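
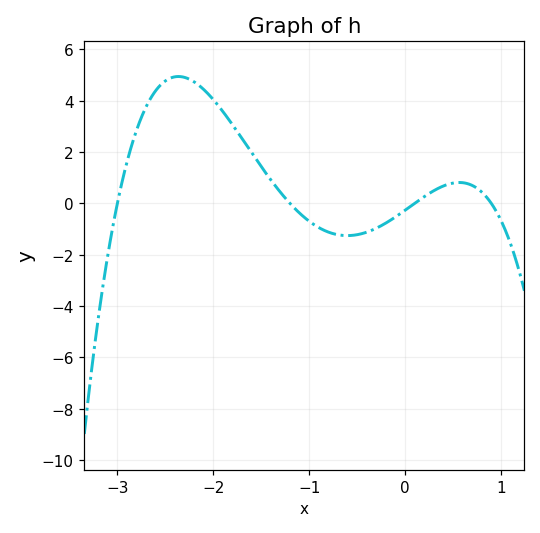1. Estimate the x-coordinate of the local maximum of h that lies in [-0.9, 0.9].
0.566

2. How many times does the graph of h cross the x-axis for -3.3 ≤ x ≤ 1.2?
4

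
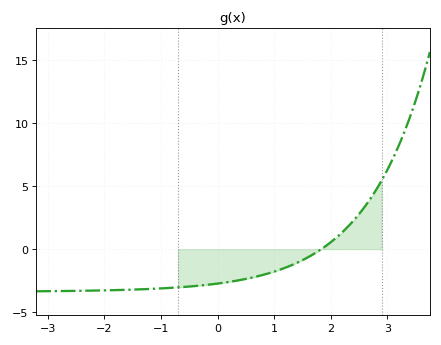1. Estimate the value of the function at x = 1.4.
-1.09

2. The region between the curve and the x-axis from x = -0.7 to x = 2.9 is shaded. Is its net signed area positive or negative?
negative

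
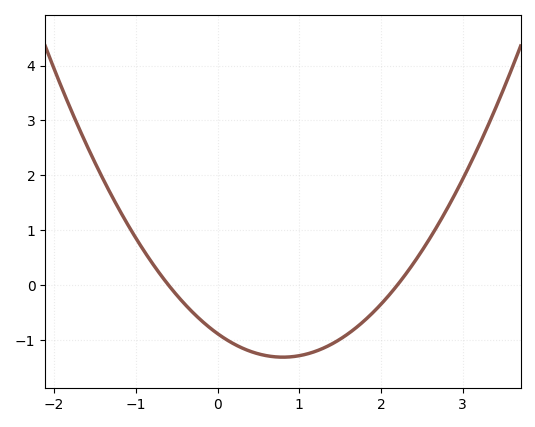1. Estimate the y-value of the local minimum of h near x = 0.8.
-1.3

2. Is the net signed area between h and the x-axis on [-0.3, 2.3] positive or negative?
negative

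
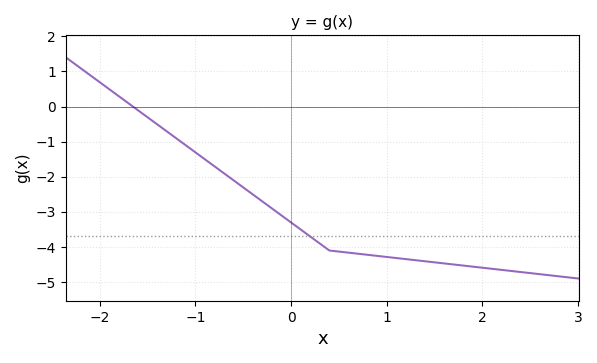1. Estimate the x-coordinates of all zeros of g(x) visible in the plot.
-1.65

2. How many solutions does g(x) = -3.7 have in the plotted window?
1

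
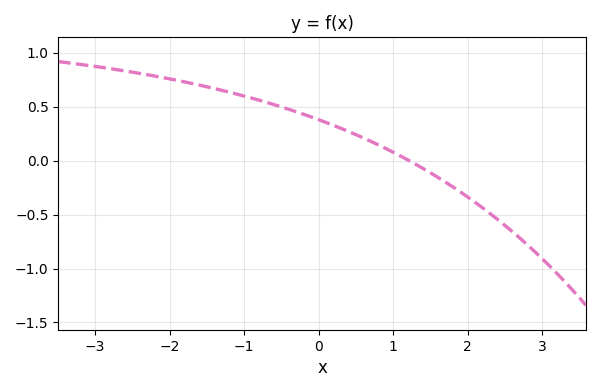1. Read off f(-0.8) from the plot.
0.55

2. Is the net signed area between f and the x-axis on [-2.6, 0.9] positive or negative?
positive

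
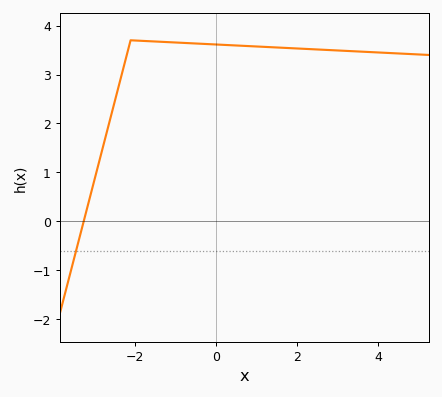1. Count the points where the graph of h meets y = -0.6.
1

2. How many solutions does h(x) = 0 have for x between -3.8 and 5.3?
1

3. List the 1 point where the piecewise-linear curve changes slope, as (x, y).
(-2.1, 3.7)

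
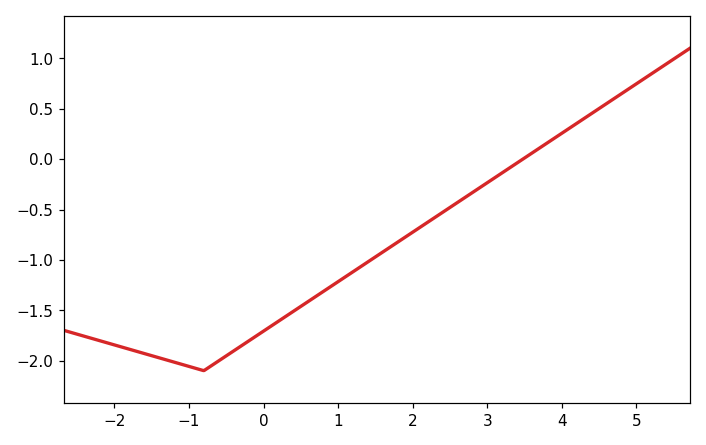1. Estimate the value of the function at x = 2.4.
-0.528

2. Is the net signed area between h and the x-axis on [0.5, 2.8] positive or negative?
negative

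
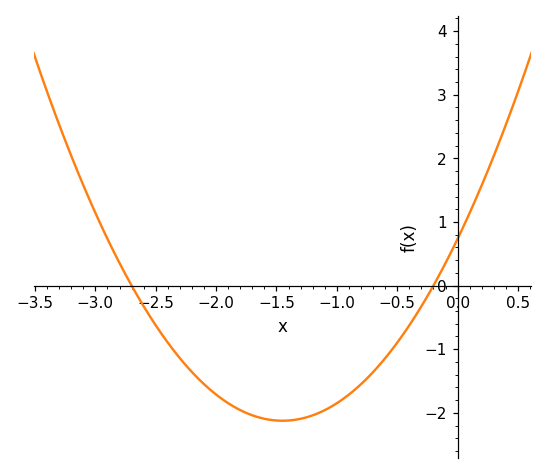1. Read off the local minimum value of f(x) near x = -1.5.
-2.1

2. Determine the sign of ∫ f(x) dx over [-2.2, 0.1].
negative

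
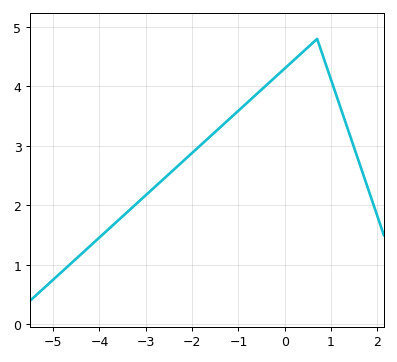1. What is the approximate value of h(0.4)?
4.6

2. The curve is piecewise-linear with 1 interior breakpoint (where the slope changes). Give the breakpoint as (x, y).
(0.7, 4.8)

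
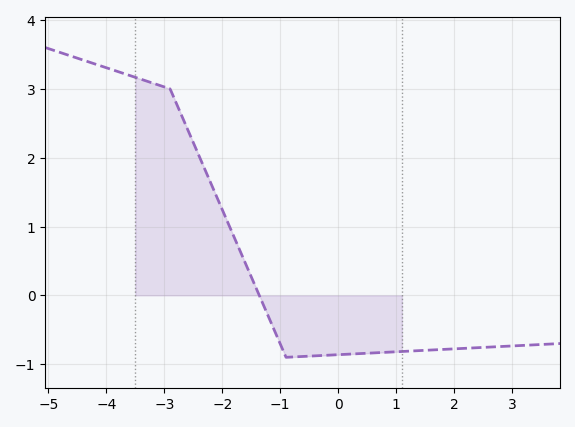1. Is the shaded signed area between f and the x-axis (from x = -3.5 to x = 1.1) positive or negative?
positive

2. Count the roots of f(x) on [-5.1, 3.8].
1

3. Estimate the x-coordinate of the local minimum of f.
-0.8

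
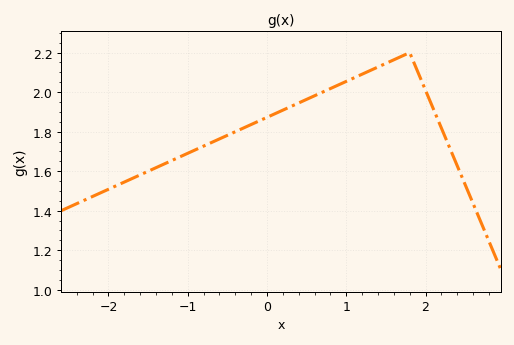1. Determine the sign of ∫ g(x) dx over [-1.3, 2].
positive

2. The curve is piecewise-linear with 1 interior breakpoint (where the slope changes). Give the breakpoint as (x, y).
(1.8, 2.2)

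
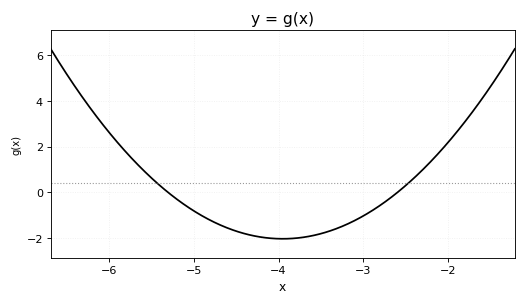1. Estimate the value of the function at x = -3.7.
-2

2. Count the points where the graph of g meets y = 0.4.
2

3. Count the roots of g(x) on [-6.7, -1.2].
2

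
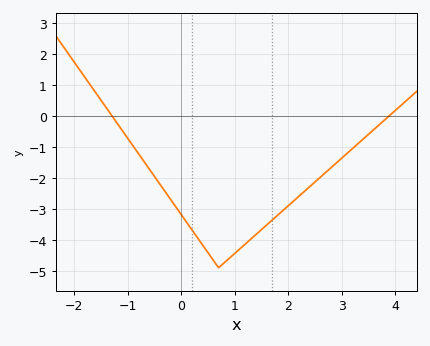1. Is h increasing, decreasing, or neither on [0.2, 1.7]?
neither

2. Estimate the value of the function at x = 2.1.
-2.7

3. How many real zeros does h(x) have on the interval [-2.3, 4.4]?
2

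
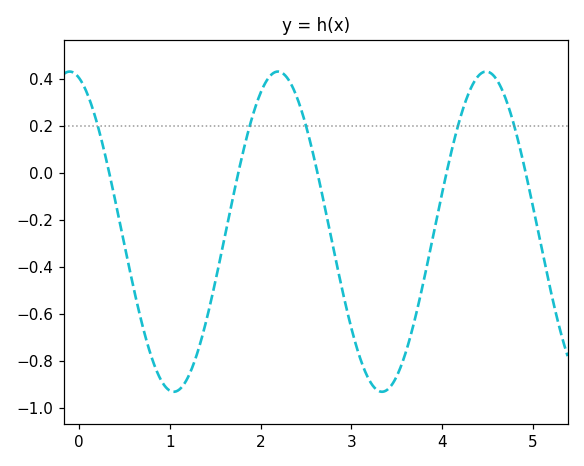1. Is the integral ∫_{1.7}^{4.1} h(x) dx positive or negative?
negative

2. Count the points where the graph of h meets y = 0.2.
5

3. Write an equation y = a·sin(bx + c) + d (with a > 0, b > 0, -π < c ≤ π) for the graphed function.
y = 0.68sin(2.74x + 1.85) - 0.25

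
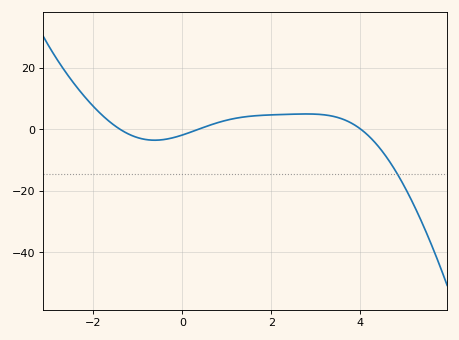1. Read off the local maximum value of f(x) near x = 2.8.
4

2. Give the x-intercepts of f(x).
-1.4, 0.4, 4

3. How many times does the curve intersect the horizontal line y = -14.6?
1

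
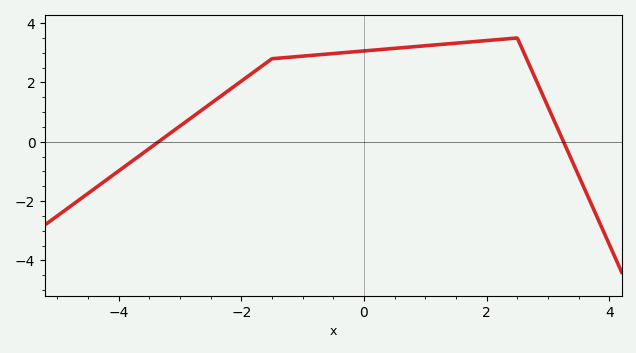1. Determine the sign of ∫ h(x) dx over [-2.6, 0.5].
positive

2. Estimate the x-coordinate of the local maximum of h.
2.5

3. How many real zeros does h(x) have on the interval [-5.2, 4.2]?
2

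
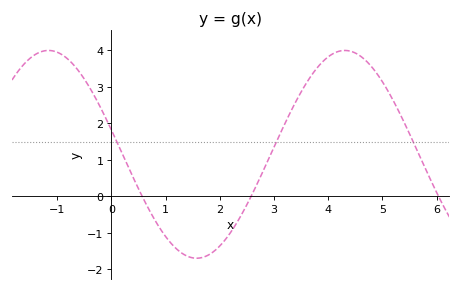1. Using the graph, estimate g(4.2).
4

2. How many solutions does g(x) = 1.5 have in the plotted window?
3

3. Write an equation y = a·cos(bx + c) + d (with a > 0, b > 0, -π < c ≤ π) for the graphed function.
y = 2.85cos(1.1x + 1.3) + 1.15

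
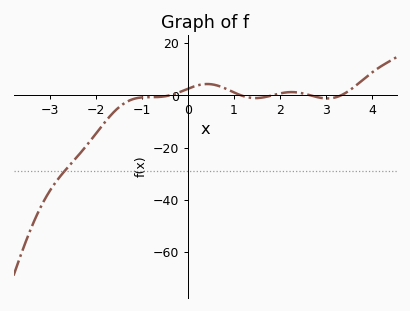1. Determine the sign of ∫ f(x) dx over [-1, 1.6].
positive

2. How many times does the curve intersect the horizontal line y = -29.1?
1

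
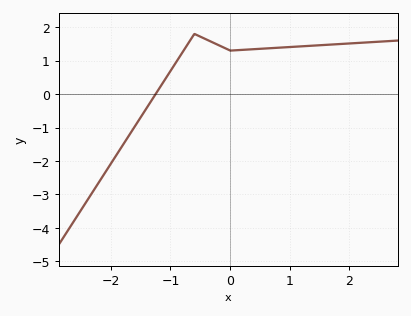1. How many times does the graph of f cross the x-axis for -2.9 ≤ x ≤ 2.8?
1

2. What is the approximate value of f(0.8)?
1.4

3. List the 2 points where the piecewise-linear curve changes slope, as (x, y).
(-0.6, 1.8); (0, 1.3)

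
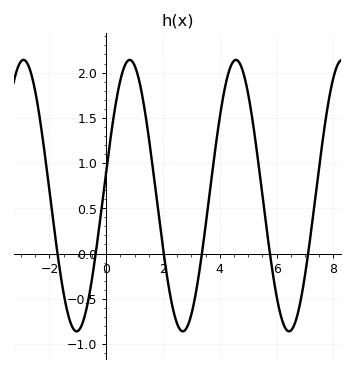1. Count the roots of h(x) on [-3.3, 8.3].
6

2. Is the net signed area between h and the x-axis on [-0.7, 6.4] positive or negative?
positive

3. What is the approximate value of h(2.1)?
-0.15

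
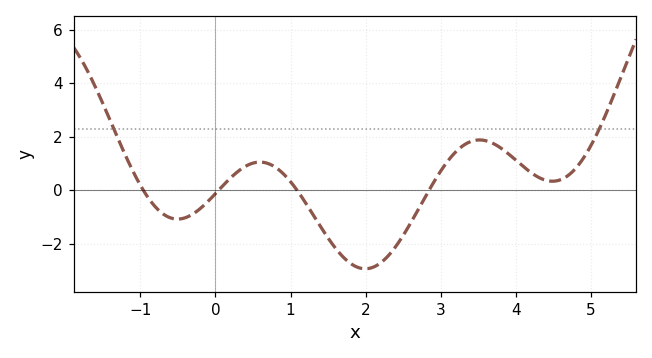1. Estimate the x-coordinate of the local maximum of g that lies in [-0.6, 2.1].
0.6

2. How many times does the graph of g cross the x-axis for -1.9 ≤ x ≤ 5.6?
4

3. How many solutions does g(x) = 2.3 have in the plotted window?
2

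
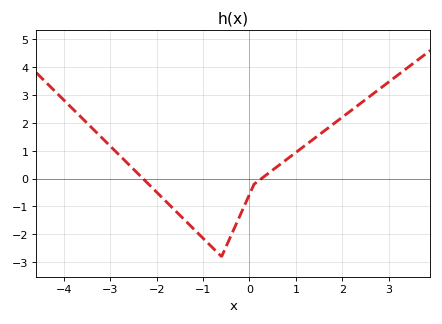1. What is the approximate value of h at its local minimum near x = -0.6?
-2.8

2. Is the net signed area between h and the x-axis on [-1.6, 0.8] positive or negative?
negative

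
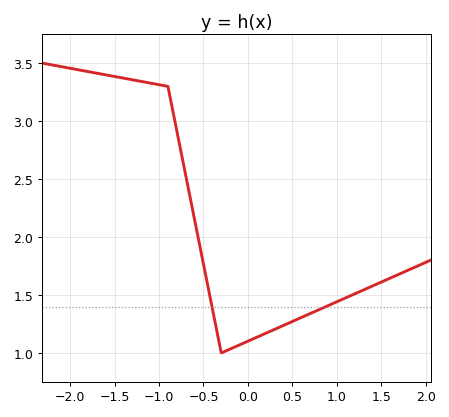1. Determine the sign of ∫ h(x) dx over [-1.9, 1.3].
positive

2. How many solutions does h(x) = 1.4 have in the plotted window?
2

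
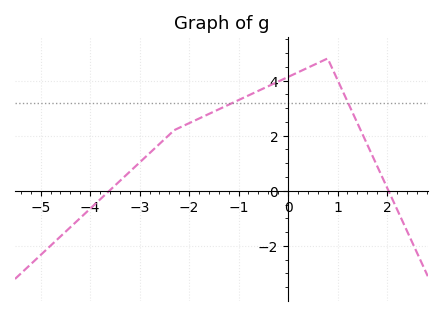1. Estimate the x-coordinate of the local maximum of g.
0.8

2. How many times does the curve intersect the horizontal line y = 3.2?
2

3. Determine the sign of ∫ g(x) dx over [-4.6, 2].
positive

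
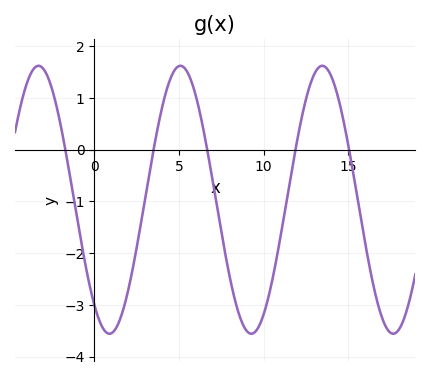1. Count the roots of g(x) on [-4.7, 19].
5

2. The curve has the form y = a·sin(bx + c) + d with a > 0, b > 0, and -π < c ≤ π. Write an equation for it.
y = 2.59sin(0.75x - 2.2) - 0.97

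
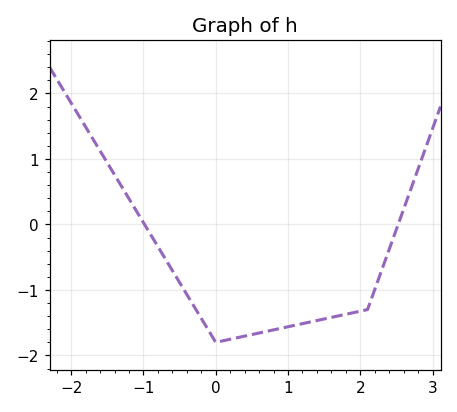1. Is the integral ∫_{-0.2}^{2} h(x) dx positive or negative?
negative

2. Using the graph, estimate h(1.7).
-1.4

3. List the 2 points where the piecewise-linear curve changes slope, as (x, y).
(0, -1.8); (2.1, -1.3)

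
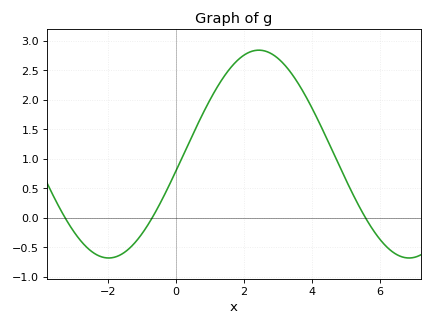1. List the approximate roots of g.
-3.2, -0.8, 5.6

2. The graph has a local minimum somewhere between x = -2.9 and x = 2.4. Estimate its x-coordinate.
-2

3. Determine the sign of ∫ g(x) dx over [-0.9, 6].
positive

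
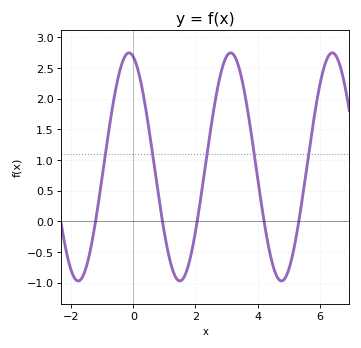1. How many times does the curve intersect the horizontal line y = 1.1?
5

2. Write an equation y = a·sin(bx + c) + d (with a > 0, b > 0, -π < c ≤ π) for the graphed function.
y = 1.86sin(1.92x + 1.84) + 0.89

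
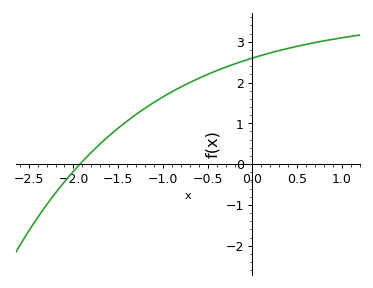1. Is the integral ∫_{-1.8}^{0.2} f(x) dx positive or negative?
positive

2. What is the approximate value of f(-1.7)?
0.5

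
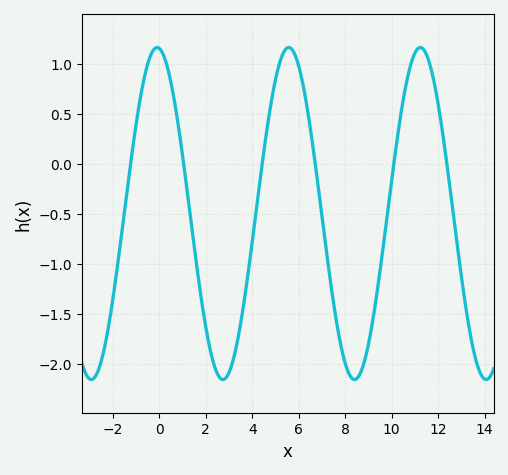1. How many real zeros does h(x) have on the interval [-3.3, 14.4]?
6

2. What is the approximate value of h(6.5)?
0.352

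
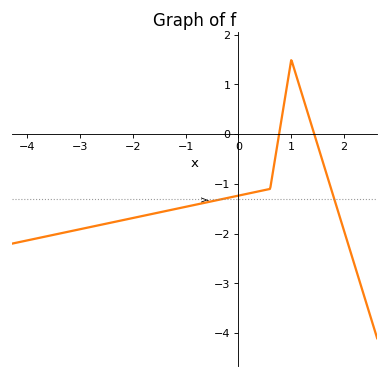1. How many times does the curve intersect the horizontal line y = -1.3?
2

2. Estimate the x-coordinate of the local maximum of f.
1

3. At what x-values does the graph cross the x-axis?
0.8, 1.4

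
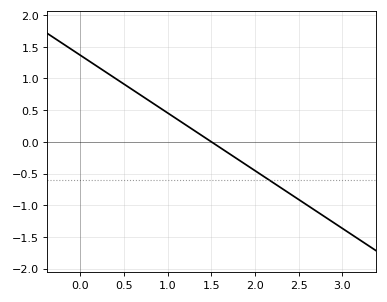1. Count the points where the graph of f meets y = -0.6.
1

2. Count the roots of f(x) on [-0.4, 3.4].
1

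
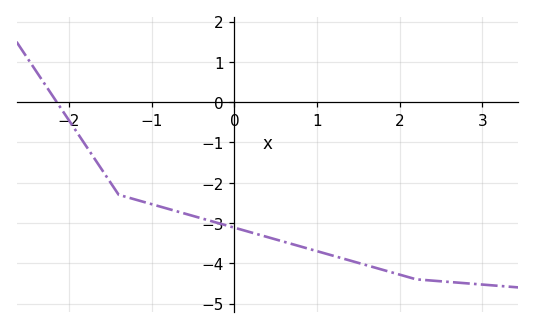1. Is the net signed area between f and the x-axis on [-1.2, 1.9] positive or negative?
negative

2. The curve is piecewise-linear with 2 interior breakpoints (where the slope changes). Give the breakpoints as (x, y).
(-1.4, -2.3); (2.2, -4.4)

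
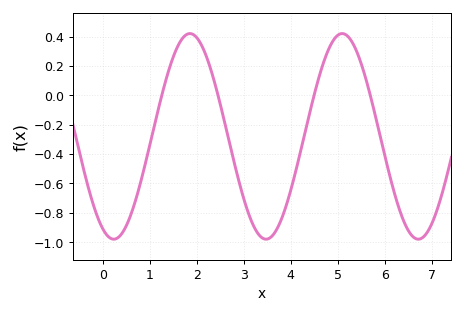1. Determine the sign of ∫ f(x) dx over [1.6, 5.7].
negative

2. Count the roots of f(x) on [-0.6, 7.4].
4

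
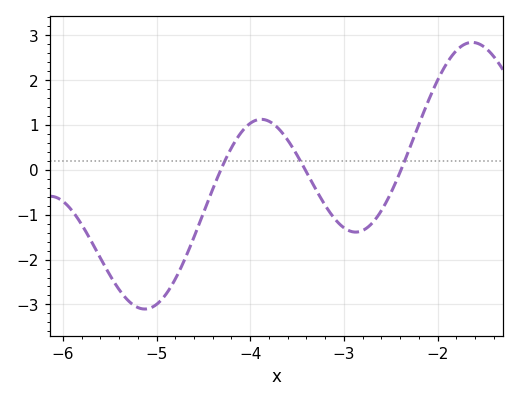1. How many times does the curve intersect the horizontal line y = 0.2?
3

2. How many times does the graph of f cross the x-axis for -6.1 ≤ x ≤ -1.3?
3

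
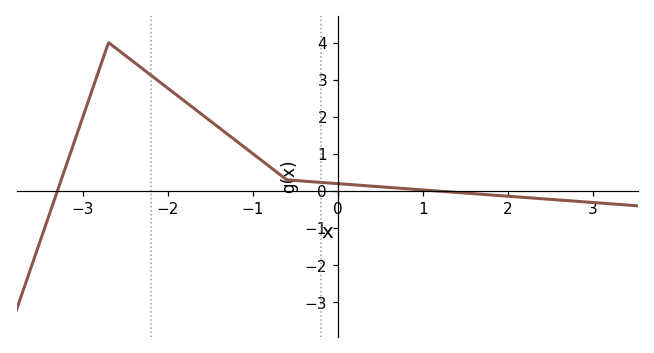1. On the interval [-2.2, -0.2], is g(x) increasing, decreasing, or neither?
decreasing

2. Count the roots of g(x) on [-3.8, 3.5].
2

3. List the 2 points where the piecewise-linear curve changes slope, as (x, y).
(-2.7, 4); (-0.6, 0.3)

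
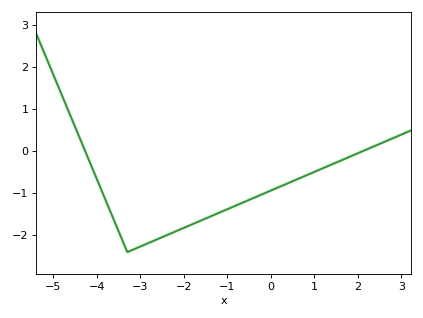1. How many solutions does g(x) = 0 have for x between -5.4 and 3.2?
2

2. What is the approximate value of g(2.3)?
0.089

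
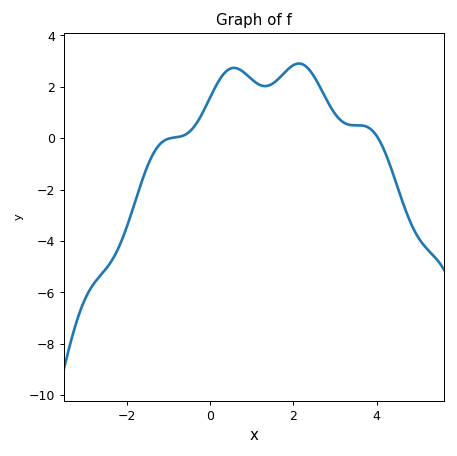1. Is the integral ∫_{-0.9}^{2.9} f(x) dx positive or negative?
positive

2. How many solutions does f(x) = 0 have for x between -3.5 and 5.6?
2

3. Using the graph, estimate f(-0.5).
0.259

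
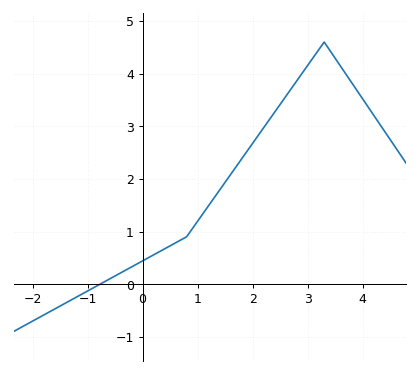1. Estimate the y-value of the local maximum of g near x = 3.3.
4.6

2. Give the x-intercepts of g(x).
-0.773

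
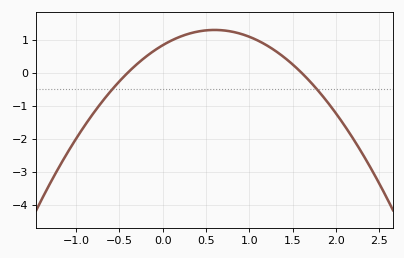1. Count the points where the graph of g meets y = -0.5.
2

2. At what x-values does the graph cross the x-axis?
-0.4, 1.6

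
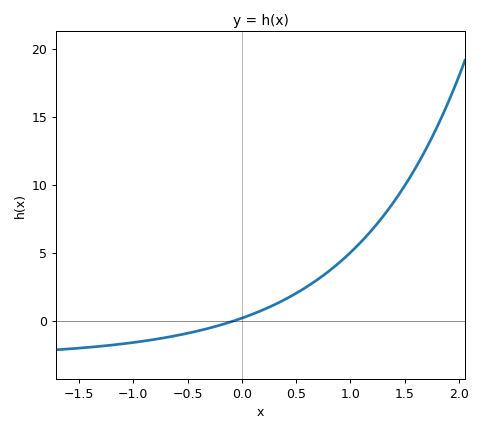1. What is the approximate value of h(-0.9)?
-1.49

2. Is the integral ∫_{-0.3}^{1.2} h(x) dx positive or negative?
positive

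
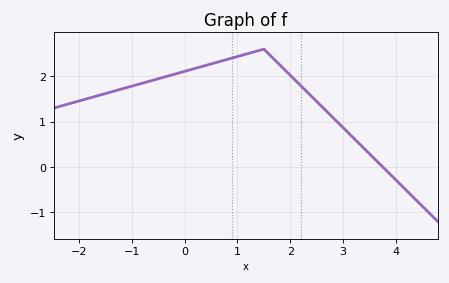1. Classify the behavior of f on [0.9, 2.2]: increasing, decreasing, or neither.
neither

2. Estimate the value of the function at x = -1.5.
1.62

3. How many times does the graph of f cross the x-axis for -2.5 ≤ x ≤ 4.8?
1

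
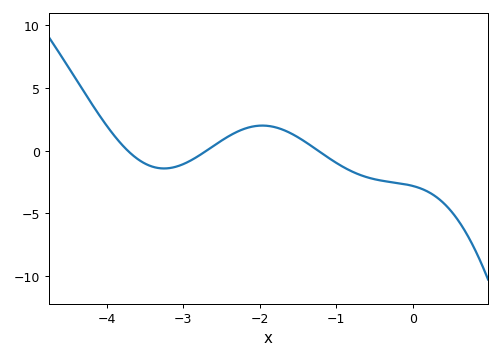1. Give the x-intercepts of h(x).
-3.72, -2.69, -1.24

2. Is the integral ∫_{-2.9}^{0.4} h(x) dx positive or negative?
negative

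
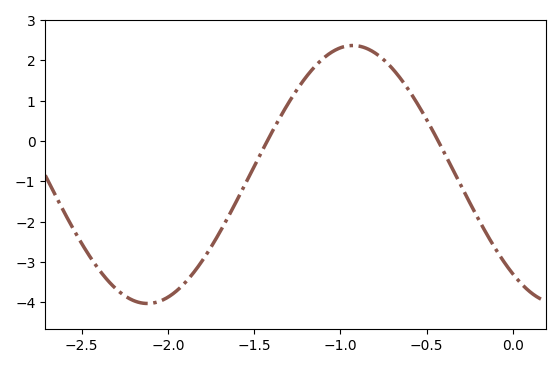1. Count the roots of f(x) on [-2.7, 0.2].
2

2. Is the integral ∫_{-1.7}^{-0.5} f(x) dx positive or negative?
positive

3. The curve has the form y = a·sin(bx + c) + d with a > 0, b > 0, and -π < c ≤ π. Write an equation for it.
y = 3.2sin(2.64x - 2.26) - 0.83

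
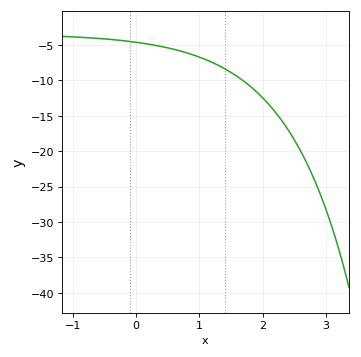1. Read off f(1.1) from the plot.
-7.05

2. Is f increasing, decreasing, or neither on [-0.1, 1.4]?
decreasing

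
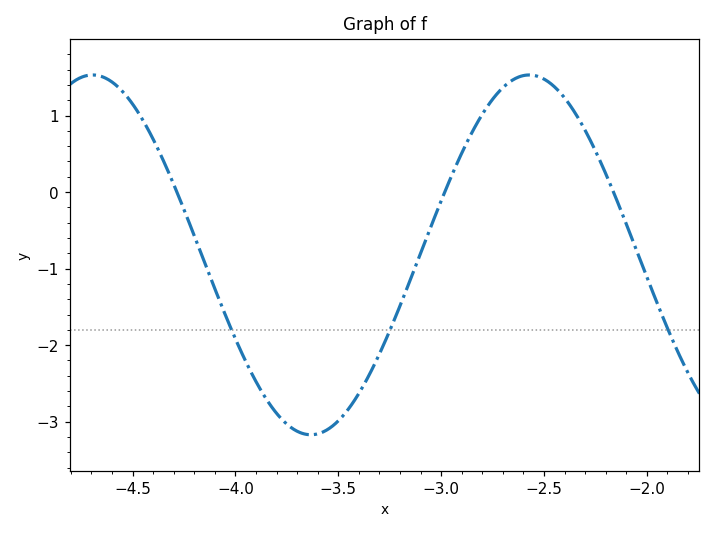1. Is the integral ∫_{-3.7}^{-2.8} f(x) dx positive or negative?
negative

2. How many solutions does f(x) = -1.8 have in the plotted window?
3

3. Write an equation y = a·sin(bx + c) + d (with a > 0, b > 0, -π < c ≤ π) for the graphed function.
y = 2.35sin(2.96x + 2.9) - 0.82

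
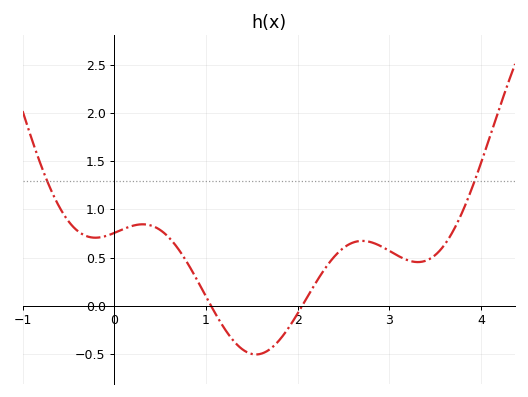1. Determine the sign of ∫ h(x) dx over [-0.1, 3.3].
positive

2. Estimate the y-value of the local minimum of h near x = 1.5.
-0.507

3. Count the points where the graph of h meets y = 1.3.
2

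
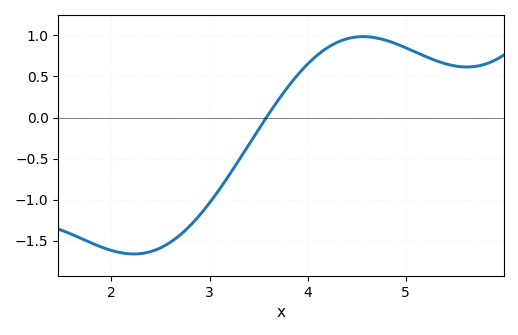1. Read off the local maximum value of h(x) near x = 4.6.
0.985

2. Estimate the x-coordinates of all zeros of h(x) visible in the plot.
3.58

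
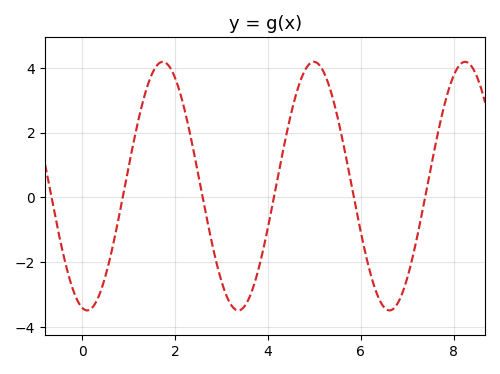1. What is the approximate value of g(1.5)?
3.8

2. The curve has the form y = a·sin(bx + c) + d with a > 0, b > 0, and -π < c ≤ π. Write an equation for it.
y = 3.83sin(1.9x - 1.8) + 0.35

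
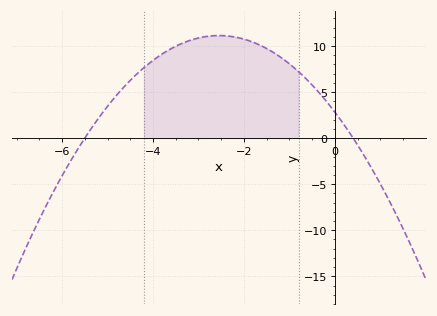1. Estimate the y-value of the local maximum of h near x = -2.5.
11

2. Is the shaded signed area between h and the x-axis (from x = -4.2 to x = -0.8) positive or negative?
positive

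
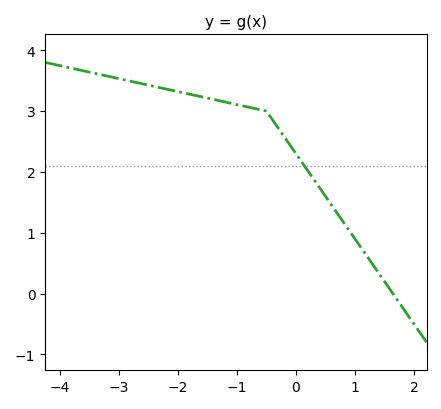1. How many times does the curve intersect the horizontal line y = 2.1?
1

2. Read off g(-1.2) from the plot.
3.1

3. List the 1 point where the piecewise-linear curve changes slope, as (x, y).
(-0.5, 3)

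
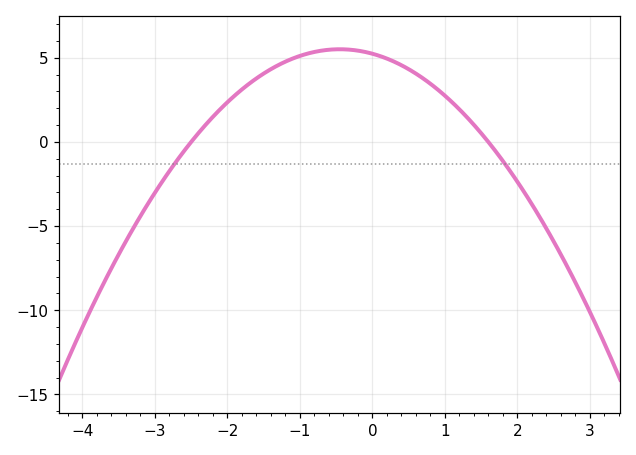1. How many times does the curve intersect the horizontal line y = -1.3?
2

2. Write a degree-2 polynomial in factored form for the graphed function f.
y = -1.31(x + 2.5)(x - 1.6)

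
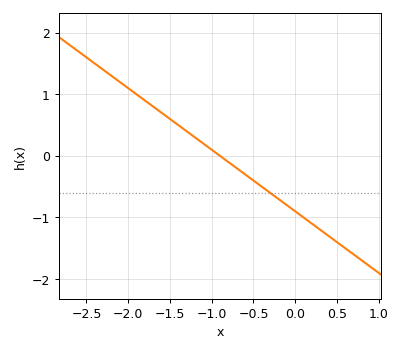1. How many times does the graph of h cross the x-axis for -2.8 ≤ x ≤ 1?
1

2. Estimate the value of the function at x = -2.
1.1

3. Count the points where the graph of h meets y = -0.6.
1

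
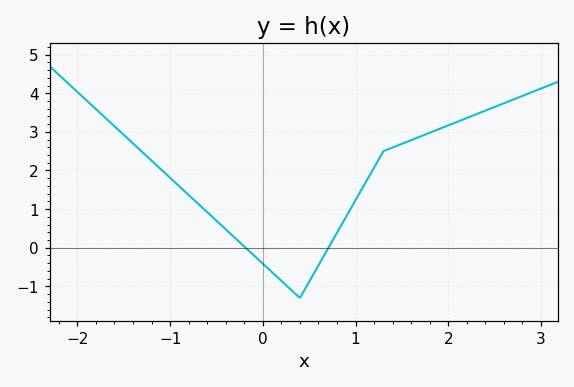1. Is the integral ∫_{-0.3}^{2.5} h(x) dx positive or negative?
positive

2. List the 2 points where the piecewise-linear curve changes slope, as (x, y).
(0.4, -1.3); (1.3, 2.5)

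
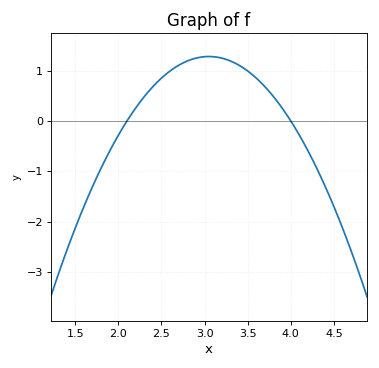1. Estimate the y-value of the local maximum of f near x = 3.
1.3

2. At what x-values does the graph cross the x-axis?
2.1, 4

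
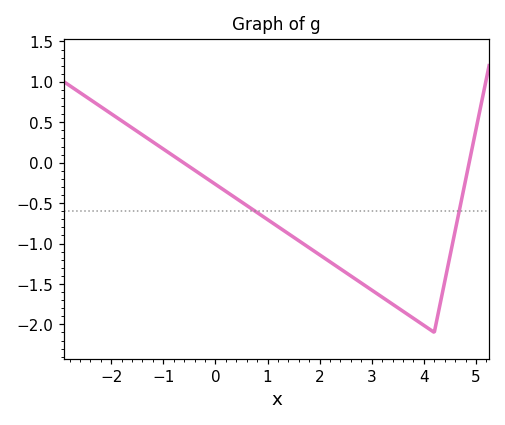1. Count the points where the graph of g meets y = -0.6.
2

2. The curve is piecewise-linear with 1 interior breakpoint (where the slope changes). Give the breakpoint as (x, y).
(4.2, -2.1)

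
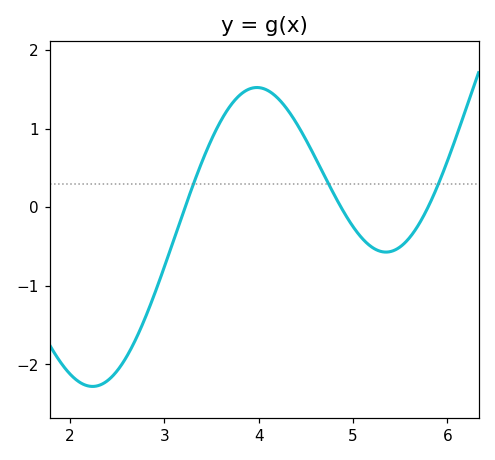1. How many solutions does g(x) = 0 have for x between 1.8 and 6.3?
3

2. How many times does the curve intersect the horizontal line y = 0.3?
3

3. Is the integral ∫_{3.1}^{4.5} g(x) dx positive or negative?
positive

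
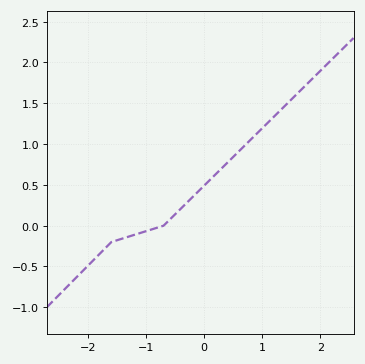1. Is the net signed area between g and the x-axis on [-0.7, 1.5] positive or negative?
positive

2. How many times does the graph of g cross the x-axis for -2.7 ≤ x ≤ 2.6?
1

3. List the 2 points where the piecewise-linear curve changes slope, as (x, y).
(-1.6, -0.2); (-0.7, 0)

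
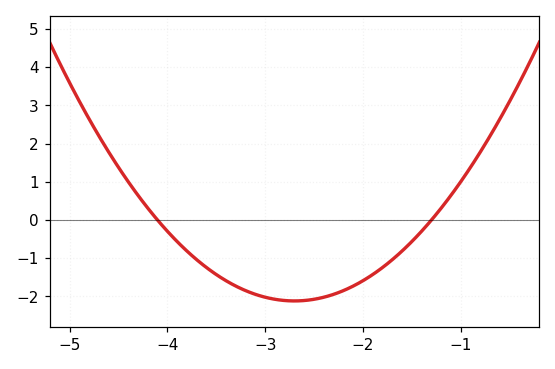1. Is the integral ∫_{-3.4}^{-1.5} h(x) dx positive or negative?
negative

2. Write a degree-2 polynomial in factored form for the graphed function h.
y = 1.08(x + 4.1)(x + 1.3)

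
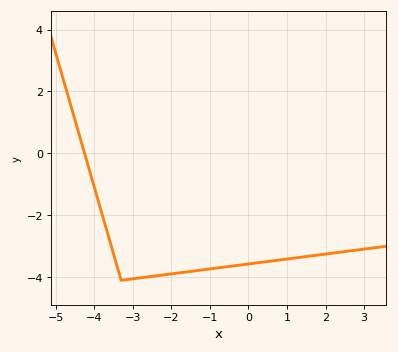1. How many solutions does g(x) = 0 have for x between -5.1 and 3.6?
1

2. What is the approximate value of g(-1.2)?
-3.8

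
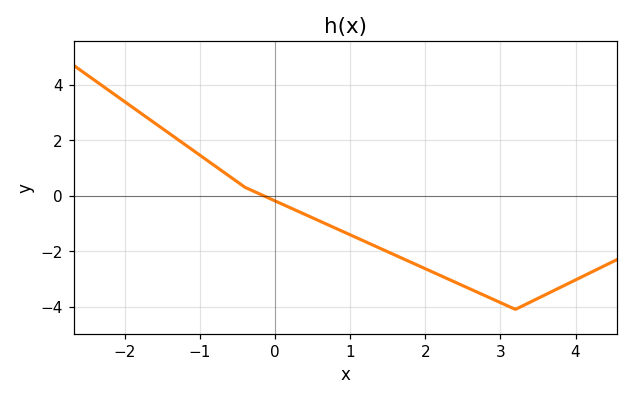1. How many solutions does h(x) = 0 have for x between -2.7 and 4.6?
1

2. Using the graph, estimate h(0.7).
-1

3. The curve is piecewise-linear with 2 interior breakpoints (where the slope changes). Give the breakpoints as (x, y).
(-0.4, 0.3); (3.2, -4.1)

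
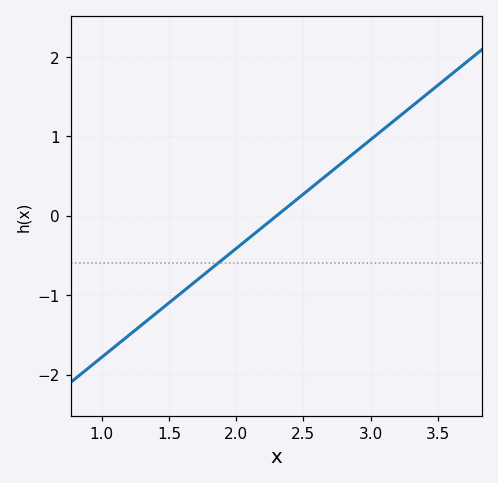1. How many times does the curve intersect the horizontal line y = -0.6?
1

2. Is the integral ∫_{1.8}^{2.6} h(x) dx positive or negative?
negative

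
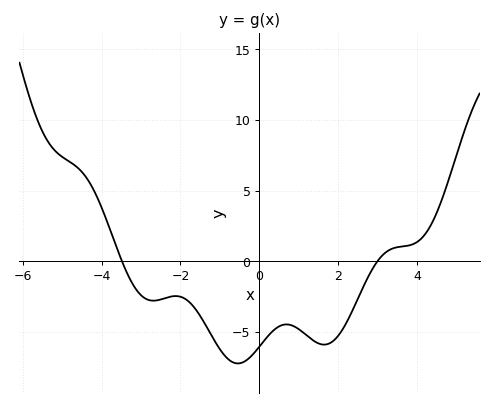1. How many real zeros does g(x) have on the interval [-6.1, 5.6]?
2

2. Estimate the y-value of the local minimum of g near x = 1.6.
-6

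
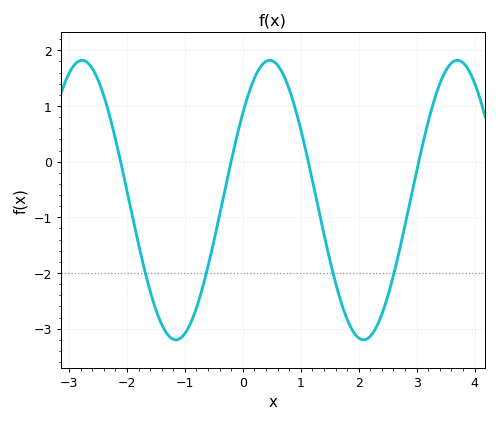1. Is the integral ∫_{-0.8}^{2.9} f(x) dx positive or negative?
negative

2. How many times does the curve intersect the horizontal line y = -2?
4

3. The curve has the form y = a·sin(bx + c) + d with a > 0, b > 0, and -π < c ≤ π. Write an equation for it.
y = 2.51sin(1.94x + 0.672) - 0.69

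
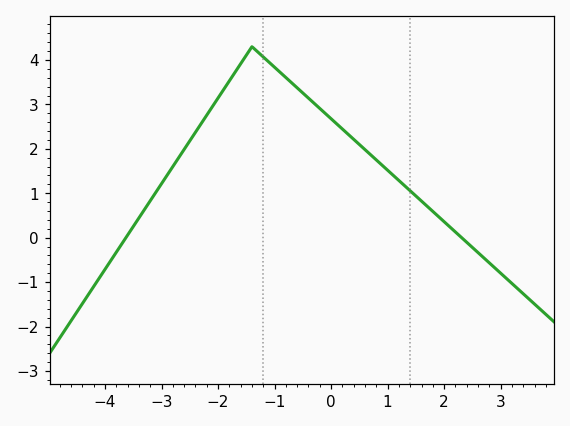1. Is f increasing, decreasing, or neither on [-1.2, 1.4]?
decreasing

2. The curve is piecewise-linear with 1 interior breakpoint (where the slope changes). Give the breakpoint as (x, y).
(-1.4, 4.3)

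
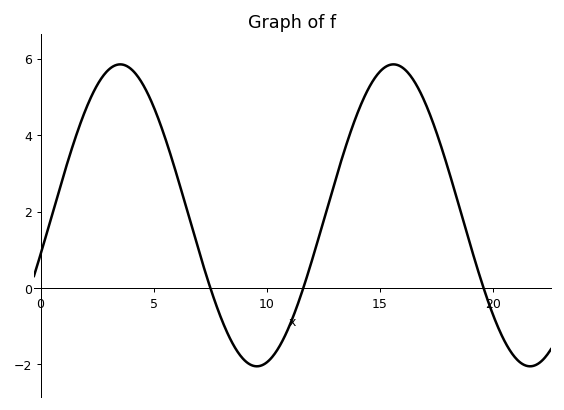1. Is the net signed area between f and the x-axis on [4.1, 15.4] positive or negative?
positive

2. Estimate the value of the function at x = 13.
2.75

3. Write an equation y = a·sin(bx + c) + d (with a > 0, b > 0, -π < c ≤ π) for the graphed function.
y = 3.95sin(0.52x - 0.26) + 1.9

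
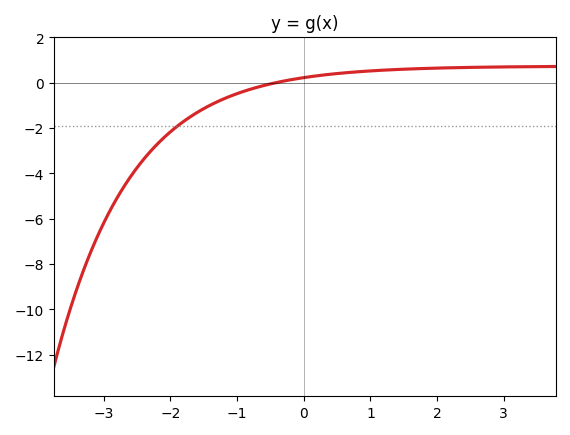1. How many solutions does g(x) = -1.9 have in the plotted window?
1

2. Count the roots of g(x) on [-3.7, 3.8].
1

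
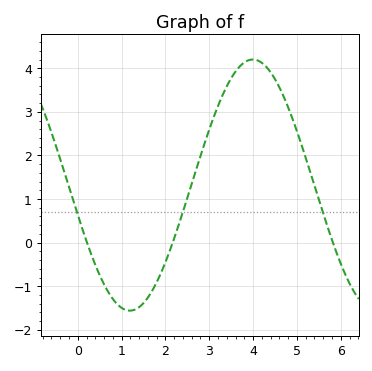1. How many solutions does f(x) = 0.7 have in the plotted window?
3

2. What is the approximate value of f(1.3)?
-1.54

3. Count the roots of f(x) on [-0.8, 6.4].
3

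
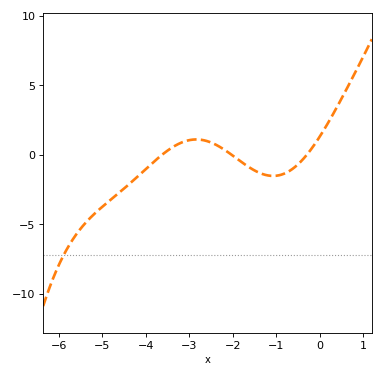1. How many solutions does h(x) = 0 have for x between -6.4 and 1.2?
3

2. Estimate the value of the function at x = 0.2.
2.5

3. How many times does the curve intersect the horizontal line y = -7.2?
1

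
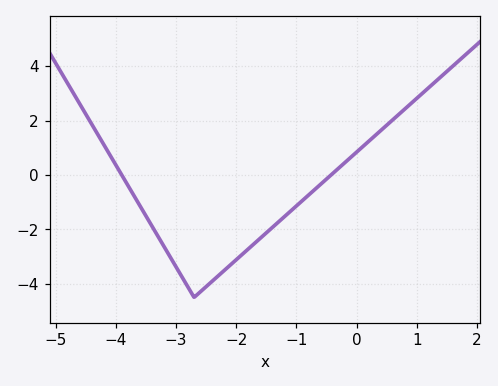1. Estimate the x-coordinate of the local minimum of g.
-2.7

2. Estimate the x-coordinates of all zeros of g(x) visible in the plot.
-3.9, -0.428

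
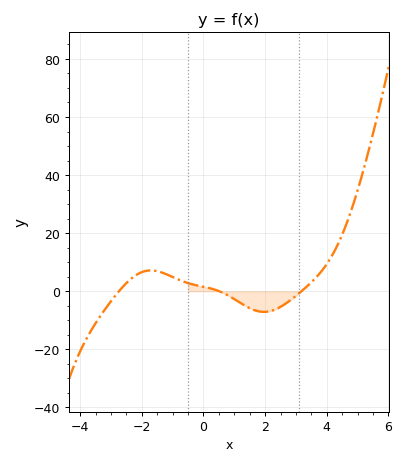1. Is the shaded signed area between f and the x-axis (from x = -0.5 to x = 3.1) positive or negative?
negative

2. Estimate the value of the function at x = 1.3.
-4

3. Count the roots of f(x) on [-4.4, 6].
3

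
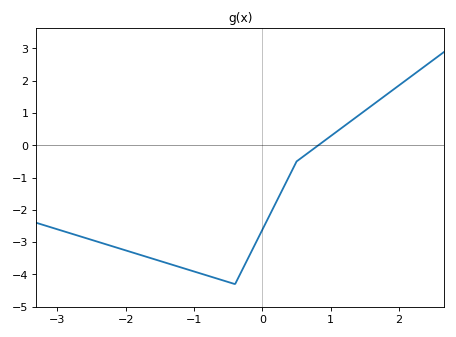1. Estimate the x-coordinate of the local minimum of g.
-0.4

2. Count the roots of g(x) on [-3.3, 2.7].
1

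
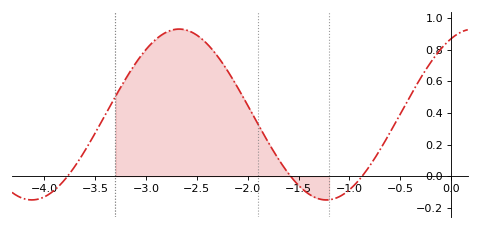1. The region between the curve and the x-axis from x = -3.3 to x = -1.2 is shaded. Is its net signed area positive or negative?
positive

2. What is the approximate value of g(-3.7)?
0.06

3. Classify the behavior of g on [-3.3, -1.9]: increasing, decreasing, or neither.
neither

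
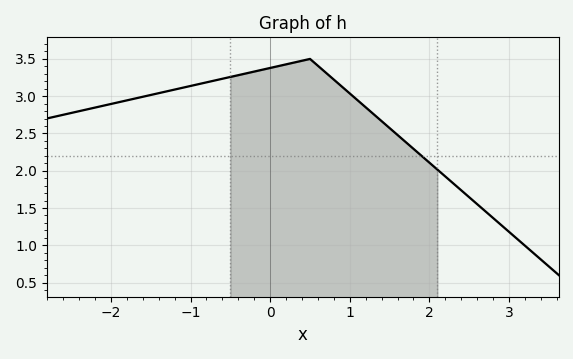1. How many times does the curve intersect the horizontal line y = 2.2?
1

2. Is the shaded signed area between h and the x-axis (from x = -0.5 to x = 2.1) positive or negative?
positive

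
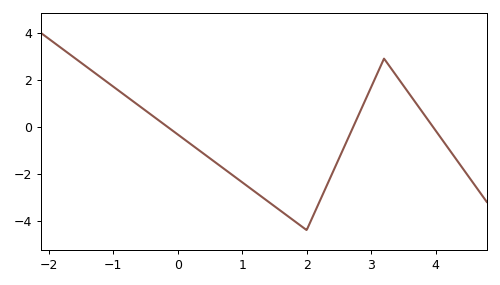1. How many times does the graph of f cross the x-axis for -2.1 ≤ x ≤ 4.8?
3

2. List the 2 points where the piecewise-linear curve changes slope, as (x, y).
(2, -4.4); (3.2, 2.9)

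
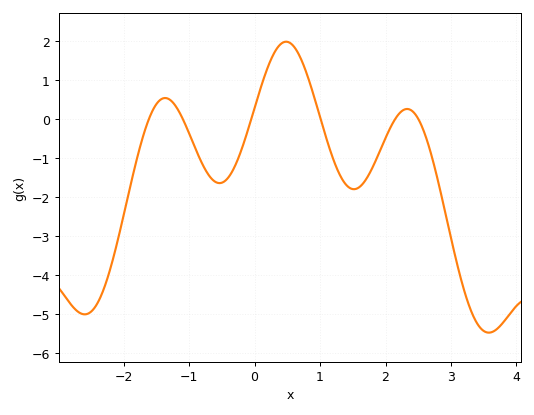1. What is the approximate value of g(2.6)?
-0.4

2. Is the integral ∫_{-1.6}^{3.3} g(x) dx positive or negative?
negative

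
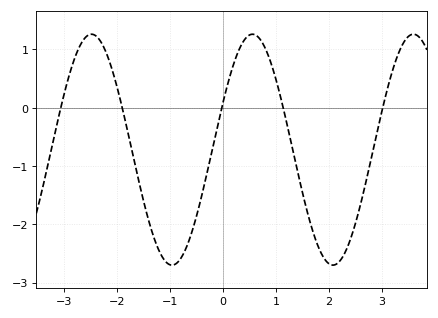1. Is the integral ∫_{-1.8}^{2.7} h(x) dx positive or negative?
negative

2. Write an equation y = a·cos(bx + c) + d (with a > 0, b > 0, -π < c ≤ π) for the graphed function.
y = 1.98cos(2.07x - 1.15) - 0.72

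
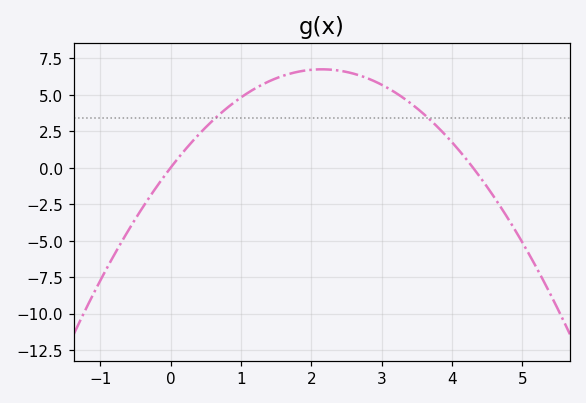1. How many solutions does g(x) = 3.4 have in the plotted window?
2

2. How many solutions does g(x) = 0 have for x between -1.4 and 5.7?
2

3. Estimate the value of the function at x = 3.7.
3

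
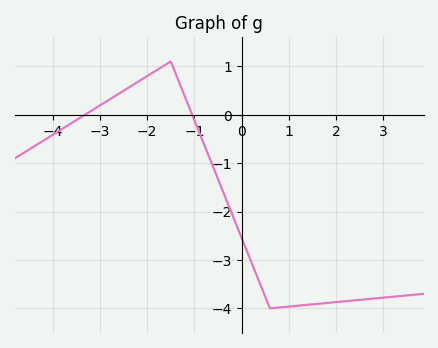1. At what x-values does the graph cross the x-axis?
-3.31, -1.05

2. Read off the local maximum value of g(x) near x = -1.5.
1.1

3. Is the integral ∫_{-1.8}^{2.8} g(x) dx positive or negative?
negative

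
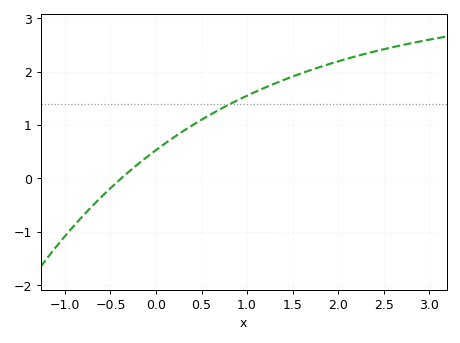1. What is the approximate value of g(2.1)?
2.2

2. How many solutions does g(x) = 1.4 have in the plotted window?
1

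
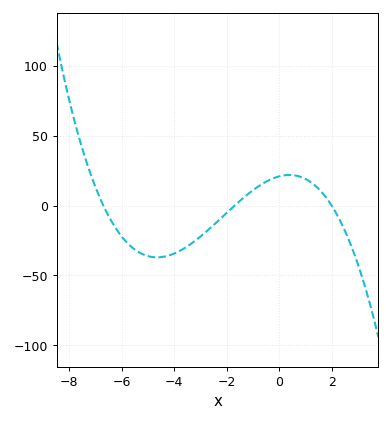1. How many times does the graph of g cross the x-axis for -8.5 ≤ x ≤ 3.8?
3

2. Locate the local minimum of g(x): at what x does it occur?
-4.66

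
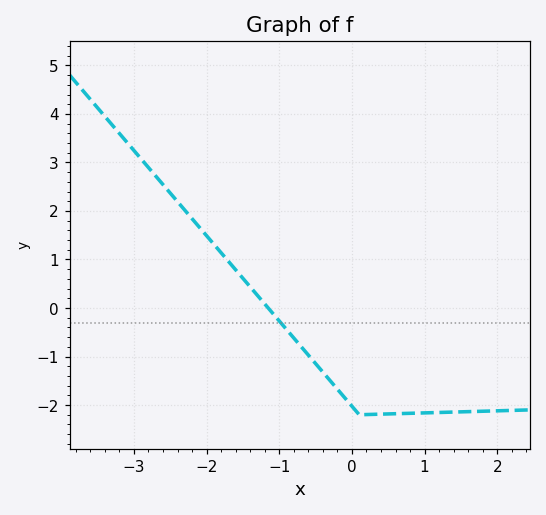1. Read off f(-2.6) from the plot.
2.5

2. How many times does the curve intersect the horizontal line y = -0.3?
1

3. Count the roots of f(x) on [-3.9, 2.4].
1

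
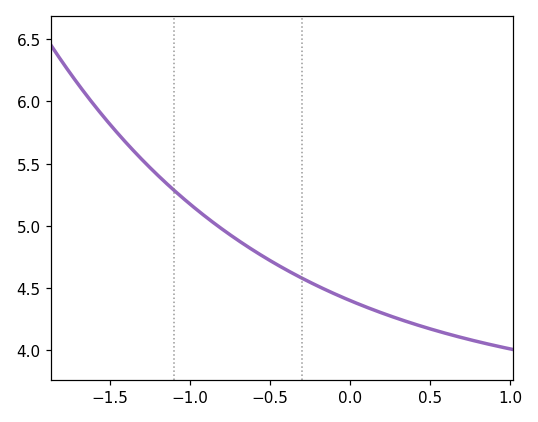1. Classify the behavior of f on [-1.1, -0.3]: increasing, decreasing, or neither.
decreasing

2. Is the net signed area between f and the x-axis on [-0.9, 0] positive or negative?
positive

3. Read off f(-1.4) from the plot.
5.65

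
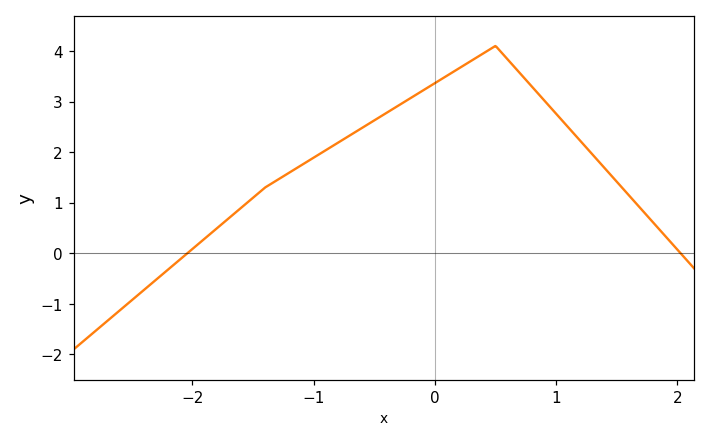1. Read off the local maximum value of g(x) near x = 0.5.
4.1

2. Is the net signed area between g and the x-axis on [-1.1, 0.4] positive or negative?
positive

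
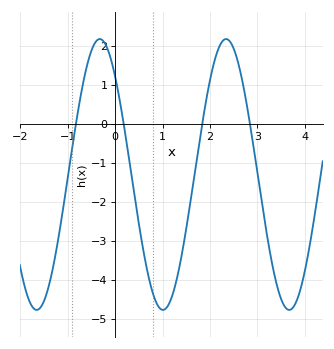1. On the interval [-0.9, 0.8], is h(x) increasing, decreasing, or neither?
neither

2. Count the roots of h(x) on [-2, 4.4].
4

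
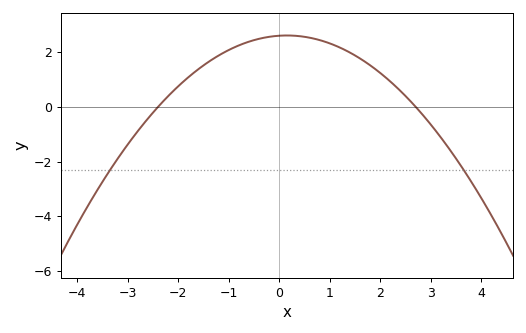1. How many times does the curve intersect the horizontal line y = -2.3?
2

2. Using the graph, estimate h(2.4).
0.6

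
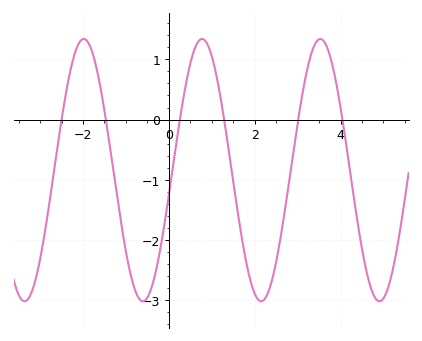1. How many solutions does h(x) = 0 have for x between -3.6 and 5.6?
6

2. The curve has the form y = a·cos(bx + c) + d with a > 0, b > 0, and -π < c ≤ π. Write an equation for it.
y = 2.18cos(2.3x - 1.8) - 0.84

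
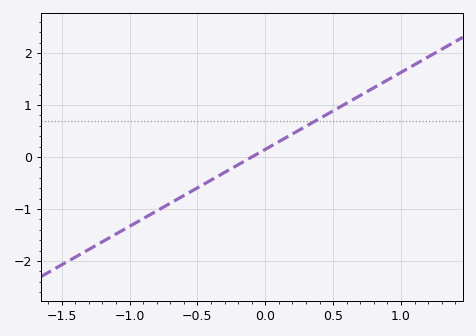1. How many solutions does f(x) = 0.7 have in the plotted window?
1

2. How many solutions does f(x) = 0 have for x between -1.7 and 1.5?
1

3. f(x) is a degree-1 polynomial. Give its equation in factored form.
y = 1.48(x + 0.1)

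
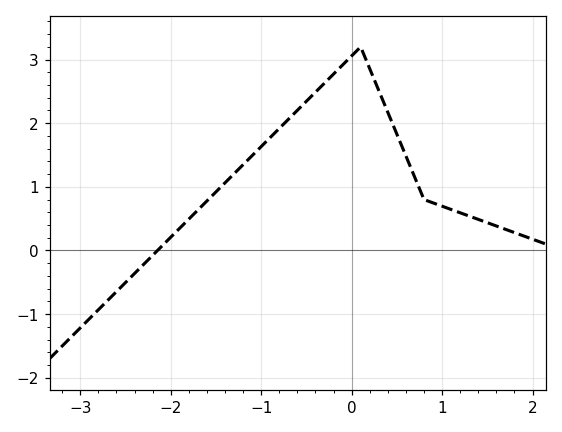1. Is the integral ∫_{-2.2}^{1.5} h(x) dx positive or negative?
positive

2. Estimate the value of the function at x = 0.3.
2.51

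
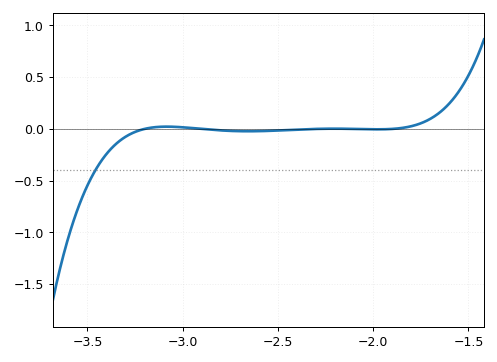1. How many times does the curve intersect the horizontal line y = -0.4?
1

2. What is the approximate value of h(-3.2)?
0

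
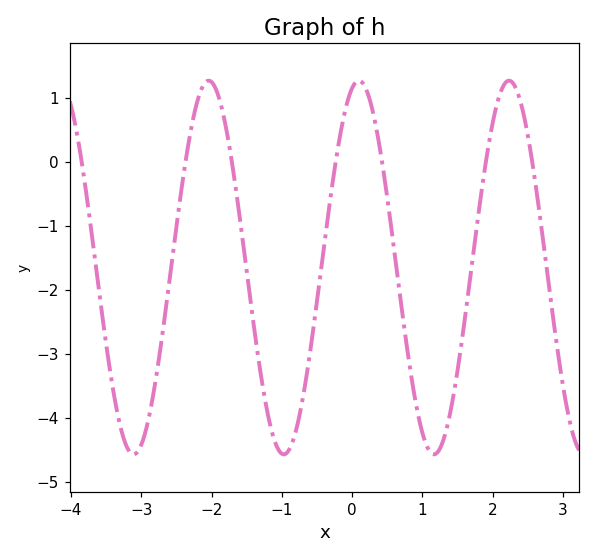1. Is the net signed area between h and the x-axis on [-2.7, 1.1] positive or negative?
negative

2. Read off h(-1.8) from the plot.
0.565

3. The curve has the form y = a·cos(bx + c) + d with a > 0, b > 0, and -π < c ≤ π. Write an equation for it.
y = 2.92cos(2.94x - 0.282) - 1.65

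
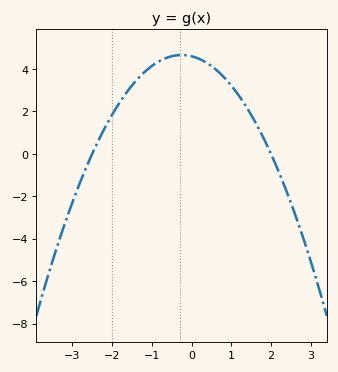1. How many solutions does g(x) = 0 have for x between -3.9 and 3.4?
2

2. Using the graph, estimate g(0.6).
4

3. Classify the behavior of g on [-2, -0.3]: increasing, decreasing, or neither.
increasing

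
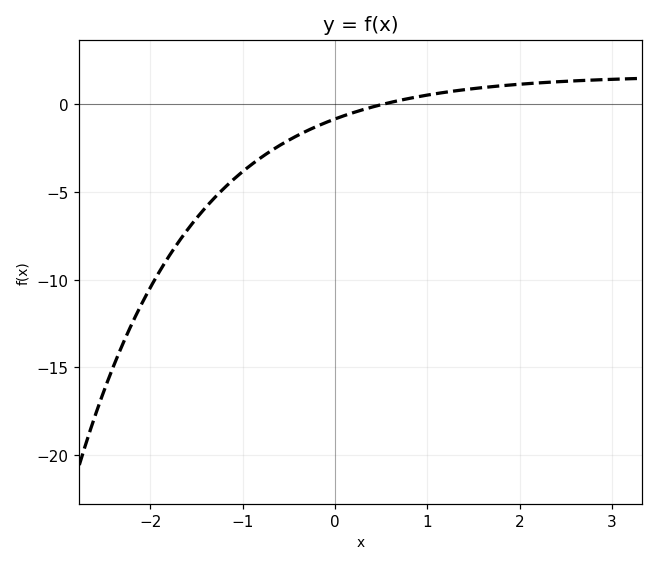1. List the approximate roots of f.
0.521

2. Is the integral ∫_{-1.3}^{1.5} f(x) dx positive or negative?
negative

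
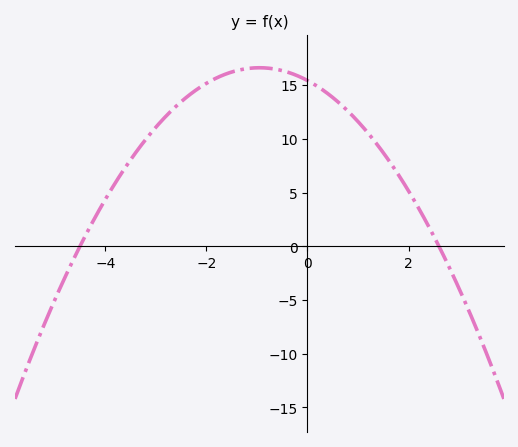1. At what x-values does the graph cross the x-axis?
-4.4, 2.6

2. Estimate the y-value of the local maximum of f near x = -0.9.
16.5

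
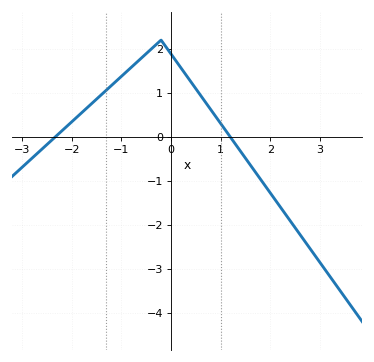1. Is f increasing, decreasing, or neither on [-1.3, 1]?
neither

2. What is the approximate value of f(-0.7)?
1.68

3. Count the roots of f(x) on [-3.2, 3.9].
2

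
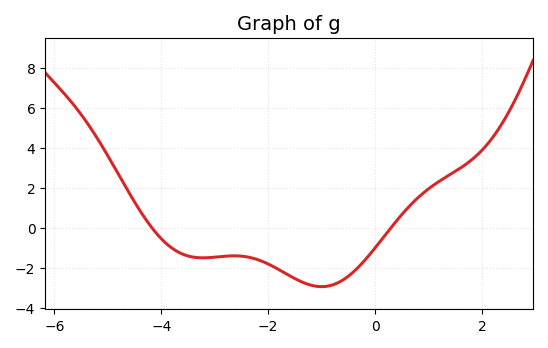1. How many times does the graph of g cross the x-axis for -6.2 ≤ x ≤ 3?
2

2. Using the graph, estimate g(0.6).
1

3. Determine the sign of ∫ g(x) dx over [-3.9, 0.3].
negative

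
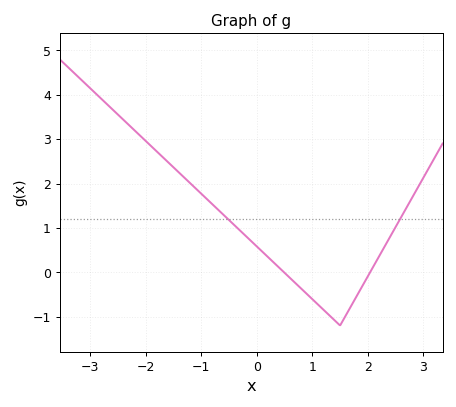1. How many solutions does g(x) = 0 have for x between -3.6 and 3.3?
2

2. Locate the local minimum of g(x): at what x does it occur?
1.5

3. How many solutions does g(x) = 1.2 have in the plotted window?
2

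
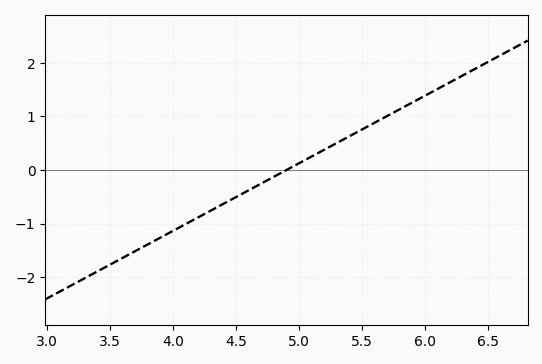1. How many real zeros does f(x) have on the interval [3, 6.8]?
1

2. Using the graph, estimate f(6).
1.39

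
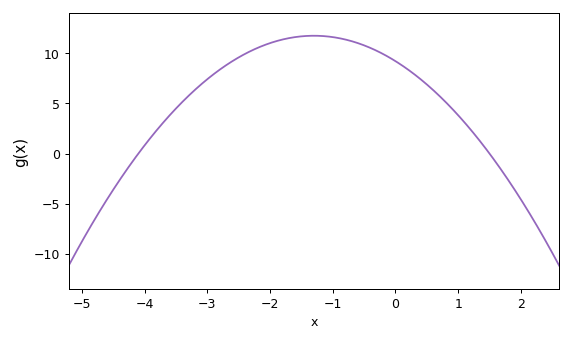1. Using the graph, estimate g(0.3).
8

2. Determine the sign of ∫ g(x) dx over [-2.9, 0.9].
positive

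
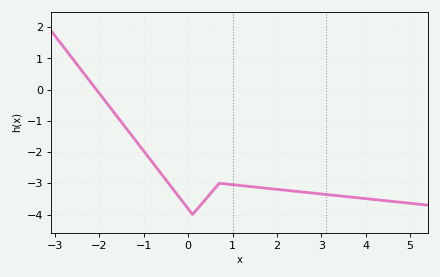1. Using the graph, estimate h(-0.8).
-2.3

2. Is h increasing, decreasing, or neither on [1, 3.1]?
decreasing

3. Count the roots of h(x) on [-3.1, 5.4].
1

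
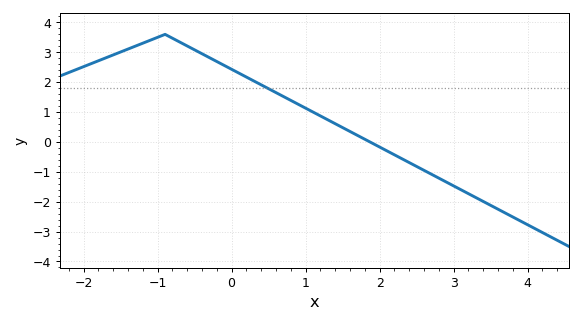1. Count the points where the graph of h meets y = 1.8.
1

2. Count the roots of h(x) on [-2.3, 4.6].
1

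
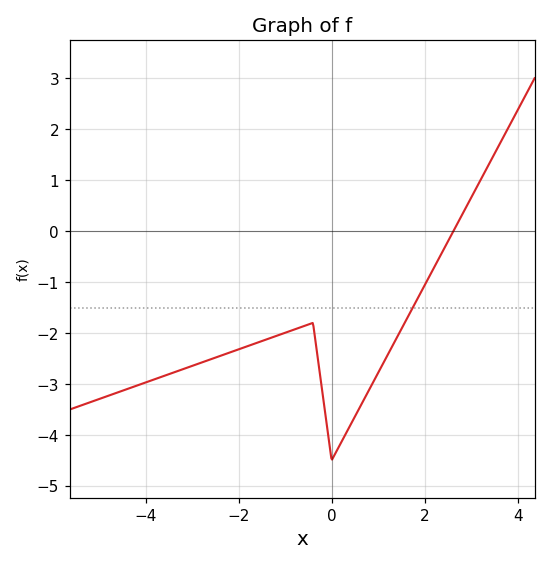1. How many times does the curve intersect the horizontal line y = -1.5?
1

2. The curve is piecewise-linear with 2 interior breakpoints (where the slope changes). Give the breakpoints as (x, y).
(-0.4, -1.8); (0, -4.5)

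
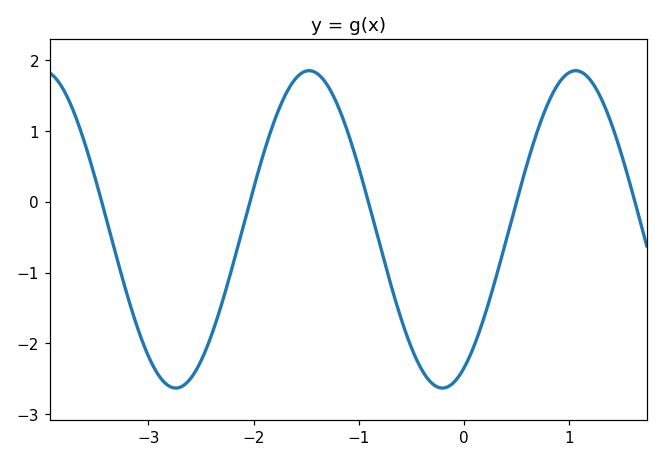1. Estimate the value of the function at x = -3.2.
-1.32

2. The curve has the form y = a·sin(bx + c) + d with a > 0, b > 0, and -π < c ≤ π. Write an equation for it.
y = 2.24sin(2.48x - 1.06) - 0.39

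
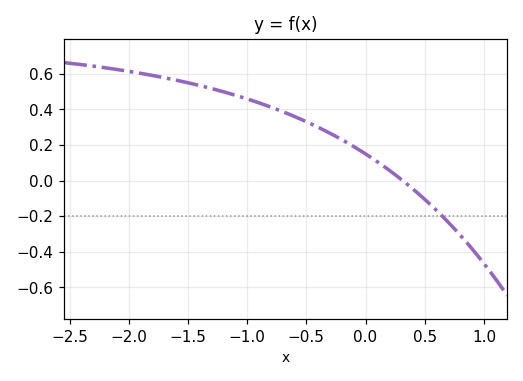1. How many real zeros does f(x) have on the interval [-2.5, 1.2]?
1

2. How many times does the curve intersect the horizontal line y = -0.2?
1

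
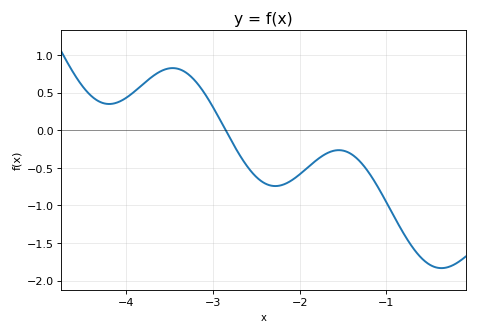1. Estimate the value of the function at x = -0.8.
-1.4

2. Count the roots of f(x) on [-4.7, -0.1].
1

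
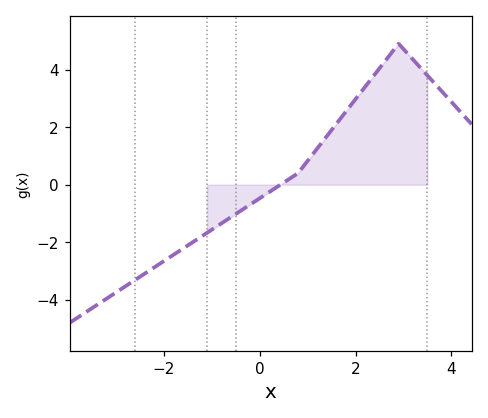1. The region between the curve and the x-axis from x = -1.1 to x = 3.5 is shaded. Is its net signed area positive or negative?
positive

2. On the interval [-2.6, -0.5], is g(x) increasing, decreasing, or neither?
increasing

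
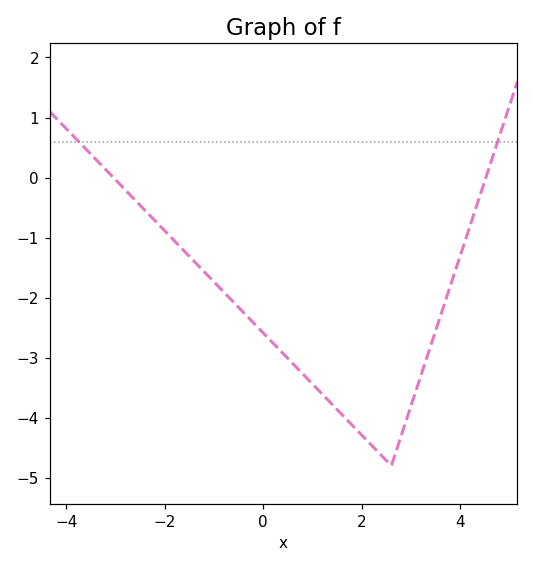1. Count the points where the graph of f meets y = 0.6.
2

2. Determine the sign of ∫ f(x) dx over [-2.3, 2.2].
negative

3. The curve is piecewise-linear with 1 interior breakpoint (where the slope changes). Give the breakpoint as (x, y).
(2.6, -4.8)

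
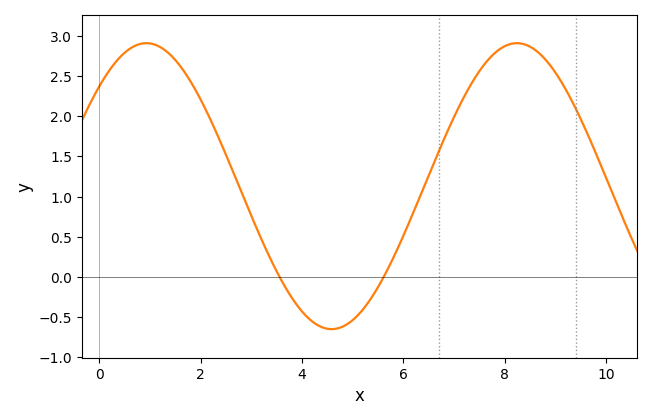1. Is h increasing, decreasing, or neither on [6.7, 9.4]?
neither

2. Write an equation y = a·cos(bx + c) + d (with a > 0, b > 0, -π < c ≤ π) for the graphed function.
y = 1.78cos(0.86x - 0.802) + 1.13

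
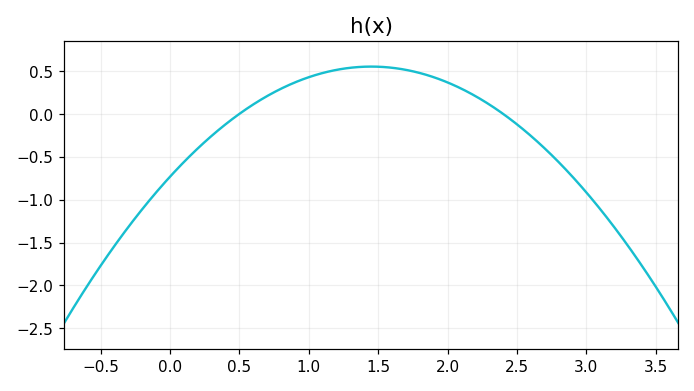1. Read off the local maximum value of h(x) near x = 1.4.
0.551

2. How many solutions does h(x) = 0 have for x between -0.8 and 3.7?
2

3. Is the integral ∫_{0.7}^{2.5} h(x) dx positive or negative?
positive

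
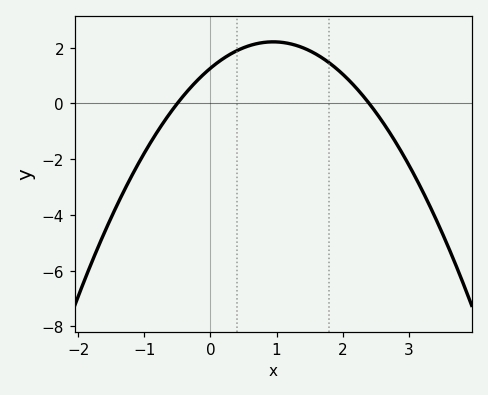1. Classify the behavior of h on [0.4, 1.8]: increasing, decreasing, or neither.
neither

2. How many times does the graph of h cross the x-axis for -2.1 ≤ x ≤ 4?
2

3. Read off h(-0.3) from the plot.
0.6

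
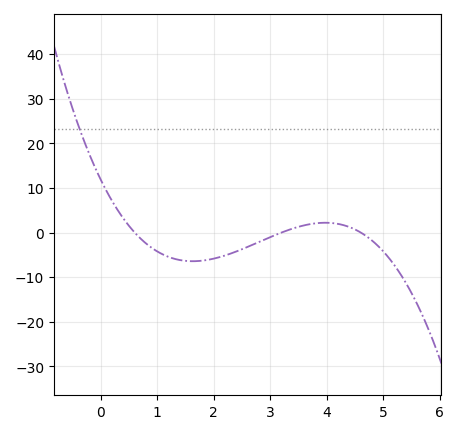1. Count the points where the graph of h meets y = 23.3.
1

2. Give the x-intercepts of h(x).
0.6, 3.2, 4.6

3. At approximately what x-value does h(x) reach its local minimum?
1.6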